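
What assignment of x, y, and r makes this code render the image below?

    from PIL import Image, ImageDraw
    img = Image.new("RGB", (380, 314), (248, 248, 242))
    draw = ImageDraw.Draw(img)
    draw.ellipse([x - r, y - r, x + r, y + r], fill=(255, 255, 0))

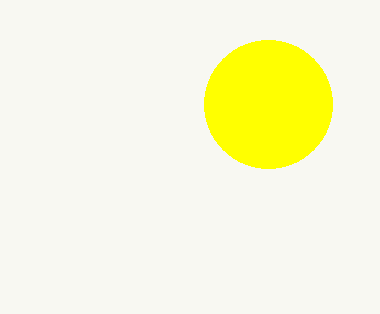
x = 268
y = 104
r = 64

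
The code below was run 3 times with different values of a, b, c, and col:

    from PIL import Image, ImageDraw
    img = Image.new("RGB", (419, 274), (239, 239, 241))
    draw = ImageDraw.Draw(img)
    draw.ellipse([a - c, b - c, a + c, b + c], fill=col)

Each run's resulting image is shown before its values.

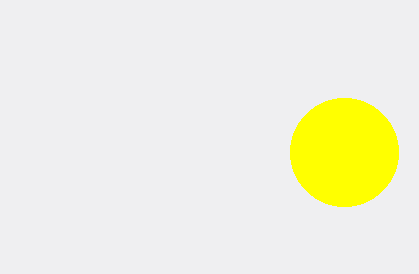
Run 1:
a = 344, b = 152, c = 54, col = 'yellow'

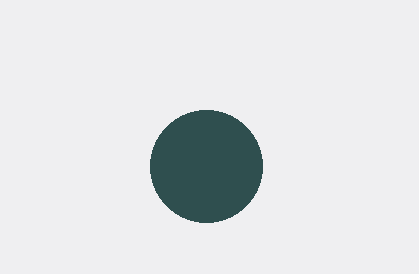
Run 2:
a = 206; b = 166; c = 56; col = 'darkslategray'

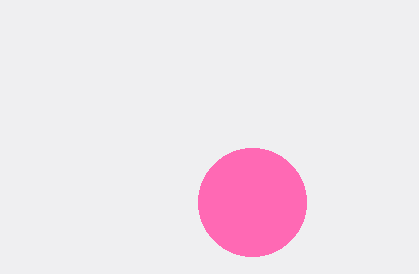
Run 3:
a = 252; b = 202; c = 54; col = 'hotpink'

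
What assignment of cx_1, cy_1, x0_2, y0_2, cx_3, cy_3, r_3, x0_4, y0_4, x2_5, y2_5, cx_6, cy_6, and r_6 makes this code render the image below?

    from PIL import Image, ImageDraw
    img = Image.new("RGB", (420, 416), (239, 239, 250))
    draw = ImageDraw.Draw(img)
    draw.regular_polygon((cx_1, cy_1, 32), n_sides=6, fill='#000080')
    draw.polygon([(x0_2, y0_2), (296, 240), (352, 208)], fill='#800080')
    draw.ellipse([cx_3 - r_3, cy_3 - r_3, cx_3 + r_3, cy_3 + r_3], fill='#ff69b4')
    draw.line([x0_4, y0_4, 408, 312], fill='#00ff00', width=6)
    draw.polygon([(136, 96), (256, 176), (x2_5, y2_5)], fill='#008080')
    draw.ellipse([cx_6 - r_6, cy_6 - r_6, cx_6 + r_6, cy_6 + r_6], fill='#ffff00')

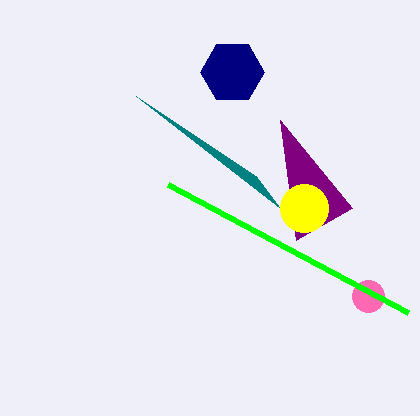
cx_1 = 232; cy_1 = 72; x0_2 = 280; y0_2 = 120; cx_3 = 368; cy_3 = 296; r_3 = 16; x0_4 = 168; y0_4 = 184; x2_5 = 280; y2_5 = 208; cx_6 = 304; cy_6 = 208; r_6 = 24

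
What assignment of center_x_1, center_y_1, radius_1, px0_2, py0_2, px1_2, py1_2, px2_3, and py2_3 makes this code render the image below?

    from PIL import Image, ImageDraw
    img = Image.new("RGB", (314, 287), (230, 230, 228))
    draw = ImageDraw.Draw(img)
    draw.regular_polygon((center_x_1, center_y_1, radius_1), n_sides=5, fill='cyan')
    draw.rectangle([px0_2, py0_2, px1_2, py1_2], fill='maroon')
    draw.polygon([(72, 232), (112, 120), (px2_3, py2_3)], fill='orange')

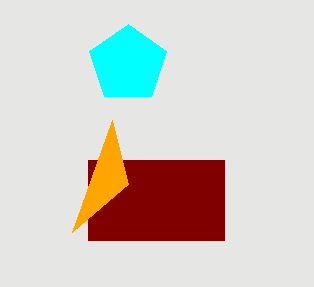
center_x_1 = 128, center_y_1 = 64, radius_1 = 40, px0_2 = 88, py0_2 = 160, px1_2 = 224, py1_2 = 240, px2_3 = 128, py2_3 = 184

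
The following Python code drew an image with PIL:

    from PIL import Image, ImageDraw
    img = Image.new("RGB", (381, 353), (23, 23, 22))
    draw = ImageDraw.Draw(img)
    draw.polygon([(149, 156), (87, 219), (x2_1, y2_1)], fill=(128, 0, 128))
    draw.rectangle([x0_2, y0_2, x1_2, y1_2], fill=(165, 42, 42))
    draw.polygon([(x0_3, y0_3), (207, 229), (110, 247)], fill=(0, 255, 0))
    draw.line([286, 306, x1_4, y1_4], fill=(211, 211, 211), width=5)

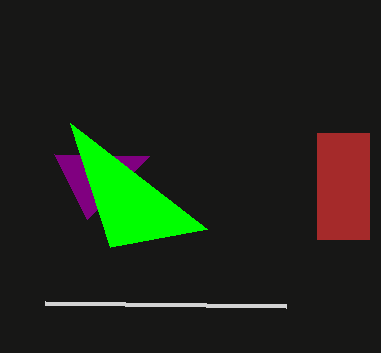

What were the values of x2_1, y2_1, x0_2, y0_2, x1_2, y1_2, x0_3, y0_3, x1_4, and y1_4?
x2_1 = 54; y2_1 = 154; x0_2 = 317; y0_2 = 133; x1_2 = 369; y1_2 = 239; x0_3 = 70; y0_3 = 123; x1_4 = 45; y1_4 = 303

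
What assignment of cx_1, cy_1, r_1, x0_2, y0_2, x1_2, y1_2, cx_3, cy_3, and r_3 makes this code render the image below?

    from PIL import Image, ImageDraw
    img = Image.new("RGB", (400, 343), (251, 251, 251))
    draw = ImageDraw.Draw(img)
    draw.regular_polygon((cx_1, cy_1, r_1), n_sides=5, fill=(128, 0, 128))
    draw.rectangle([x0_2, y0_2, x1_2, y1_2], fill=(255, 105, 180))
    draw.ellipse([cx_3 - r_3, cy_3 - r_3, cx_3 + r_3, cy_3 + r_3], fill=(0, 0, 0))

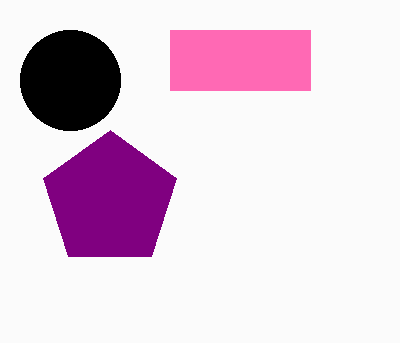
cx_1 = 110
cy_1 = 200
r_1 = 70
x0_2 = 170
y0_2 = 30
x1_2 = 310
y1_2 = 90
cx_3 = 70
cy_3 = 80
r_3 = 50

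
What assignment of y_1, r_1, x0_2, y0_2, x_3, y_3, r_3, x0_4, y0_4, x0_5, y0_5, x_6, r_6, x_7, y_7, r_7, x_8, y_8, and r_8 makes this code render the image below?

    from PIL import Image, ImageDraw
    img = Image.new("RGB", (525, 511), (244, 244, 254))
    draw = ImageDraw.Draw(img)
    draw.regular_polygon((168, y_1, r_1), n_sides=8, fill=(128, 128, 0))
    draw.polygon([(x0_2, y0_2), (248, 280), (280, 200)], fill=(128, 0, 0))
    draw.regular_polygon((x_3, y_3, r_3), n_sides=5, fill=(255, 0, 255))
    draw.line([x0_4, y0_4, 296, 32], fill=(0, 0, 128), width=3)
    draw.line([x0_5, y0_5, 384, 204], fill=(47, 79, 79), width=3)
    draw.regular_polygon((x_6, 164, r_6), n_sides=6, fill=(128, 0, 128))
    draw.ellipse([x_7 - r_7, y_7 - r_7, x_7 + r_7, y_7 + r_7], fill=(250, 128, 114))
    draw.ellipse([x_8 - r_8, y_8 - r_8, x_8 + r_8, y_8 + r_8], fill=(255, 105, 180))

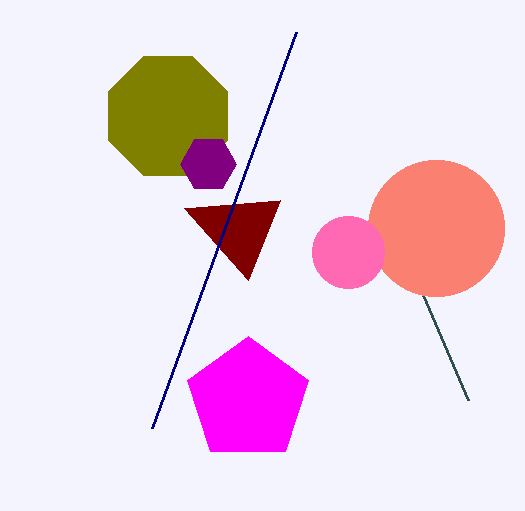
y_1 = 116
r_1 = 64
x0_2 = 184
y0_2 = 208
x_3 = 248
y_3 = 400
r_3 = 64
x0_4 = 152
y0_4 = 428
x0_5 = 468
y0_5 = 400
x_6 = 208
r_6 = 28
x_7 = 436
y_7 = 228
r_7 = 68
x_8 = 348
y_8 = 252
r_8 = 36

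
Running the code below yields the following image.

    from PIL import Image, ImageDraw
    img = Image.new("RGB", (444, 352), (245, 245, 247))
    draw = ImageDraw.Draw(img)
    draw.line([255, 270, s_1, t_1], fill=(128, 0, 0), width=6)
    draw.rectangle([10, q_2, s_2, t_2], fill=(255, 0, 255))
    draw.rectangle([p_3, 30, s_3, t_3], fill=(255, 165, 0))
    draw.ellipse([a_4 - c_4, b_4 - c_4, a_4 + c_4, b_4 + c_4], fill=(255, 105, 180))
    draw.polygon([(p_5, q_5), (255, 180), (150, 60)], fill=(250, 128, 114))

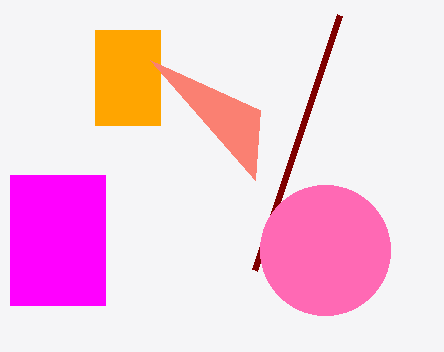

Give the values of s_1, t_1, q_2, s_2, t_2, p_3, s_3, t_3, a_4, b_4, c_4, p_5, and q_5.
s_1 = 340; t_1 = 15; q_2 = 175; s_2 = 105; t_2 = 305; p_3 = 95; s_3 = 160; t_3 = 125; a_4 = 325; b_4 = 250; c_4 = 65; p_5 = 260; q_5 = 110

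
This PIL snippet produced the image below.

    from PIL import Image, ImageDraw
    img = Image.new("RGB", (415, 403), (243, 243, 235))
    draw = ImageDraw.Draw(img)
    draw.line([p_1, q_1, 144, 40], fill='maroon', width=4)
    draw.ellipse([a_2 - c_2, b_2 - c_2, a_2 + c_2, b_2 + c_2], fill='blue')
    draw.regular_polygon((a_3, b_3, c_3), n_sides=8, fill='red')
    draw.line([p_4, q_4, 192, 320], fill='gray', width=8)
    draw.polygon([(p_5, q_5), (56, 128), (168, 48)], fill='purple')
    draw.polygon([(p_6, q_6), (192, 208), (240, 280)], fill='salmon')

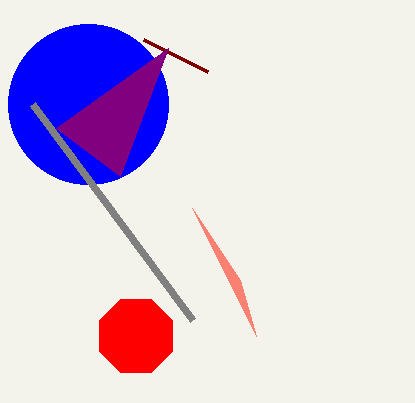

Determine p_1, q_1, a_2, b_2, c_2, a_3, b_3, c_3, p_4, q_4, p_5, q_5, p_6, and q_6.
p_1 = 208
q_1 = 72
a_2 = 88
b_2 = 104
c_2 = 80
a_3 = 136
b_3 = 336
c_3 = 40
p_4 = 32
q_4 = 104
p_5 = 120
q_5 = 176
p_6 = 256
q_6 = 336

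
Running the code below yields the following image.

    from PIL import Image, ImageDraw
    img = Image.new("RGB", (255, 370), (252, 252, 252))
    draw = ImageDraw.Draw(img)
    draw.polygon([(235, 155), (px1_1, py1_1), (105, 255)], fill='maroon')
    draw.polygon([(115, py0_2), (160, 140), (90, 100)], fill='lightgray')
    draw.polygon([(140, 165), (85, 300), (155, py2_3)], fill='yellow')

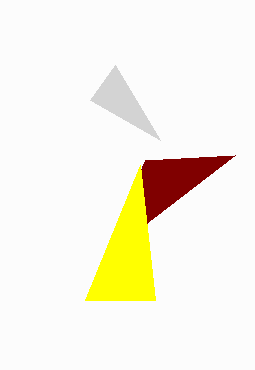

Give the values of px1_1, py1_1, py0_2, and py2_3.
px1_1 = 145; py1_1 = 160; py0_2 = 65; py2_3 = 300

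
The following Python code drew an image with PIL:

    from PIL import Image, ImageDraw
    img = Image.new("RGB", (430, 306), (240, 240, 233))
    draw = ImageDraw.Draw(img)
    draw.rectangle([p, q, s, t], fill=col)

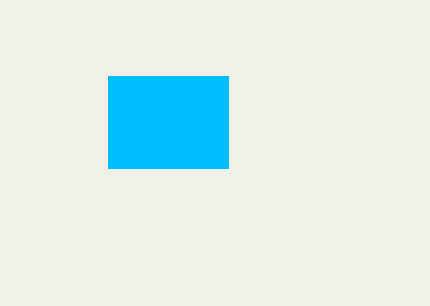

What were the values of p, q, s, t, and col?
p = 108; q = 76; s = 228; t = 168; col = 'deepskyblue'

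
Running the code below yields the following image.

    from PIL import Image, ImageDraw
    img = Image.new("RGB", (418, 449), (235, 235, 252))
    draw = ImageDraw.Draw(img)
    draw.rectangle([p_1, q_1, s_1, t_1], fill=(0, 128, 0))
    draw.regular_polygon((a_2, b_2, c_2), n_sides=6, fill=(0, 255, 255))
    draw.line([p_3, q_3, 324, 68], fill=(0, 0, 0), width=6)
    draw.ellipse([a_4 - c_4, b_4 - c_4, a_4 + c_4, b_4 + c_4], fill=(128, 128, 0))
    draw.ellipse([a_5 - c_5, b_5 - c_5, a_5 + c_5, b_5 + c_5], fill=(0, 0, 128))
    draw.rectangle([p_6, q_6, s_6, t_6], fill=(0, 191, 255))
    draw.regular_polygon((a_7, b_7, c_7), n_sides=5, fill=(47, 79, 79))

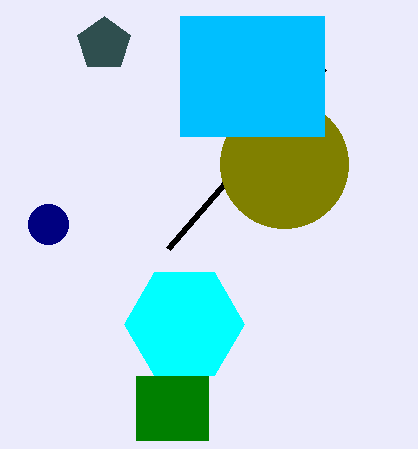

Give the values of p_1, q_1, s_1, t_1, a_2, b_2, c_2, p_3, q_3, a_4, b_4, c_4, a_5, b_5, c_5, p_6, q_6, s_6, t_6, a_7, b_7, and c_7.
p_1 = 136, q_1 = 376, s_1 = 208, t_1 = 440, a_2 = 184, b_2 = 324, c_2 = 60, p_3 = 168, q_3 = 248, a_4 = 284, b_4 = 164, c_4 = 64, a_5 = 48, b_5 = 224, c_5 = 20, p_6 = 180, q_6 = 16, s_6 = 324, t_6 = 136, a_7 = 104, b_7 = 44, c_7 = 28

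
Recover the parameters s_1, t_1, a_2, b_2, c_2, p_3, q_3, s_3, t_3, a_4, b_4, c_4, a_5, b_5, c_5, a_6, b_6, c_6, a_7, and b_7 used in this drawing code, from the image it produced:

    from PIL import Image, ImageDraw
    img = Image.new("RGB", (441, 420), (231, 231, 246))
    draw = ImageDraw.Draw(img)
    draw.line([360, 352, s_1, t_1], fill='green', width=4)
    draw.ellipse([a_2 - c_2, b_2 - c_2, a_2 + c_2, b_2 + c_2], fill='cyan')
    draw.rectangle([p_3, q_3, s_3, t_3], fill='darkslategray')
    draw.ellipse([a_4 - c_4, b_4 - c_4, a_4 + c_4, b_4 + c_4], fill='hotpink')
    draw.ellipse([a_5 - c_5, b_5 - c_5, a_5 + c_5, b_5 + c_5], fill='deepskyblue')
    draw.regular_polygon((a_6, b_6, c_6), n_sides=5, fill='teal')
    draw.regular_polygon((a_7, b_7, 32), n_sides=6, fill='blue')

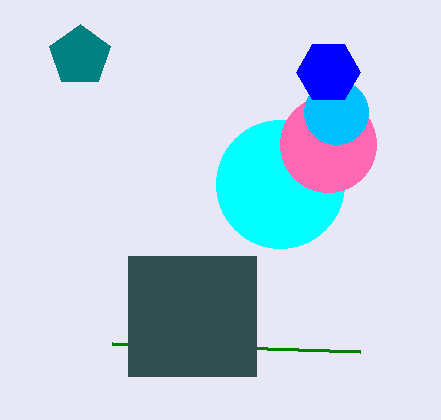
s_1 = 112; t_1 = 344; a_2 = 280; b_2 = 184; c_2 = 64; p_3 = 128; q_3 = 256; s_3 = 256; t_3 = 376; a_4 = 328; b_4 = 144; c_4 = 48; a_5 = 336; b_5 = 112; c_5 = 32; a_6 = 80; b_6 = 56; c_6 = 32; a_7 = 328; b_7 = 72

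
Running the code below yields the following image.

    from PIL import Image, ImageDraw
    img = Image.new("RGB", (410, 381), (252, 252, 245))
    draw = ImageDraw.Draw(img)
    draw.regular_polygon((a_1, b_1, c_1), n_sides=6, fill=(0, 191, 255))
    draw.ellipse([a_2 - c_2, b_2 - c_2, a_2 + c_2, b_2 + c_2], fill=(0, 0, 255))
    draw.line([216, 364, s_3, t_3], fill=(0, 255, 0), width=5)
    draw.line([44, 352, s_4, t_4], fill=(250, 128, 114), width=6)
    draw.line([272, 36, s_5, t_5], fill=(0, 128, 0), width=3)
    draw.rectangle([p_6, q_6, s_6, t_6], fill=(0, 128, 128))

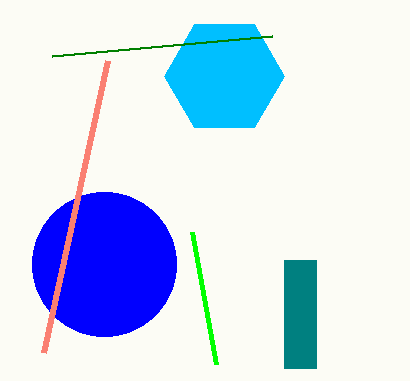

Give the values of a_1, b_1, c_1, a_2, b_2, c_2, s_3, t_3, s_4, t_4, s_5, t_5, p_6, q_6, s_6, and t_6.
a_1 = 224; b_1 = 76; c_1 = 60; a_2 = 104; b_2 = 264; c_2 = 72; s_3 = 192; t_3 = 232; s_4 = 108; t_4 = 60; s_5 = 52; t_5 = 56; p_6 = 284; q_6 = 260; s_6 = 316; t_6 = 368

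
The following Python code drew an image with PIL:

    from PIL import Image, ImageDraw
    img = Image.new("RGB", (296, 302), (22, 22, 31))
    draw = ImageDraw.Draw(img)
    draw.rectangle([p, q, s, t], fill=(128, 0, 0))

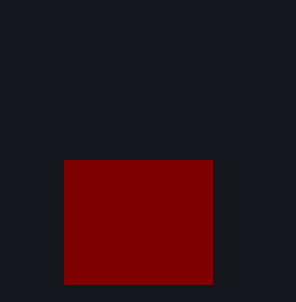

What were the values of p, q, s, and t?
p = 64, q = 160, s = 212, t = 284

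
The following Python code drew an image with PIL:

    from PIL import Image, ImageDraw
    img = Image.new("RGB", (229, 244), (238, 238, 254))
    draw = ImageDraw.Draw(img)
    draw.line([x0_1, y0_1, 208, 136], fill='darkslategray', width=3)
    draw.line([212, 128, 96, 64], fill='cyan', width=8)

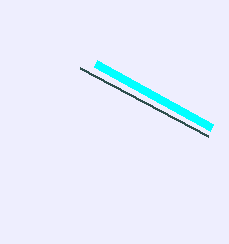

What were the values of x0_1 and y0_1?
x0_1 = 80; y0_1 = 68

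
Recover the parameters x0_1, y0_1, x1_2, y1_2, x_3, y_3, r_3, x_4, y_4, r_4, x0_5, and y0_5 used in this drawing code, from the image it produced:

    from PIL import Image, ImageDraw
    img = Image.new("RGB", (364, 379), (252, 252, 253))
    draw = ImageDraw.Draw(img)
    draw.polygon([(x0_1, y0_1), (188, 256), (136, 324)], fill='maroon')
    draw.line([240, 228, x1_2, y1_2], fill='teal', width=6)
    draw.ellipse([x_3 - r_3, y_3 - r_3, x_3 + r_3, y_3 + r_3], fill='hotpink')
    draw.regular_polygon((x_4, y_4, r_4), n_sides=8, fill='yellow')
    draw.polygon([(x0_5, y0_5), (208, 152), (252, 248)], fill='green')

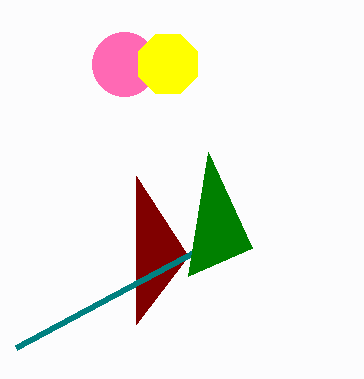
x0_1 = 136, y0_1 = 176, x1_2 = 16, y1_2 = 348, x_3 = 124, y_3 = 64, r_3 = 32, x_4 = 168, y_4 = 64, r_4 = 32, x0_5 = 188, y0_5 = 276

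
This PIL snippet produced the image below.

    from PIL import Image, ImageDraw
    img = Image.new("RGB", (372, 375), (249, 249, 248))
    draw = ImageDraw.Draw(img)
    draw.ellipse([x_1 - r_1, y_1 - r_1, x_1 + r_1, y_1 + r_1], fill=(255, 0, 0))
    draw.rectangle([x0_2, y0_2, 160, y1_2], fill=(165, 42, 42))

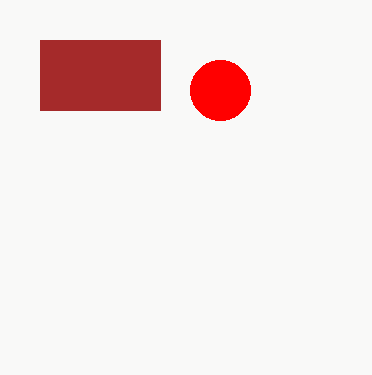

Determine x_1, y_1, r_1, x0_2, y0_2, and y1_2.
x_1 = 220; y_1 = 90; r_1 = 30; x0_2 = 40; y0_2 = 40; y1_2 = 110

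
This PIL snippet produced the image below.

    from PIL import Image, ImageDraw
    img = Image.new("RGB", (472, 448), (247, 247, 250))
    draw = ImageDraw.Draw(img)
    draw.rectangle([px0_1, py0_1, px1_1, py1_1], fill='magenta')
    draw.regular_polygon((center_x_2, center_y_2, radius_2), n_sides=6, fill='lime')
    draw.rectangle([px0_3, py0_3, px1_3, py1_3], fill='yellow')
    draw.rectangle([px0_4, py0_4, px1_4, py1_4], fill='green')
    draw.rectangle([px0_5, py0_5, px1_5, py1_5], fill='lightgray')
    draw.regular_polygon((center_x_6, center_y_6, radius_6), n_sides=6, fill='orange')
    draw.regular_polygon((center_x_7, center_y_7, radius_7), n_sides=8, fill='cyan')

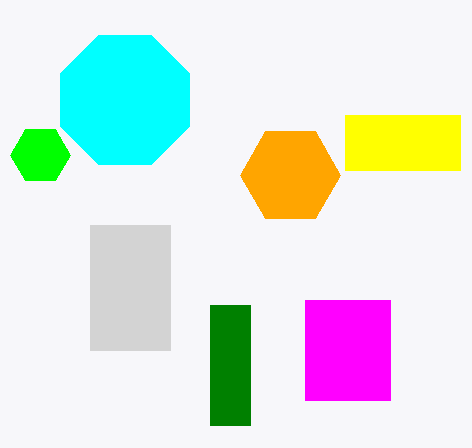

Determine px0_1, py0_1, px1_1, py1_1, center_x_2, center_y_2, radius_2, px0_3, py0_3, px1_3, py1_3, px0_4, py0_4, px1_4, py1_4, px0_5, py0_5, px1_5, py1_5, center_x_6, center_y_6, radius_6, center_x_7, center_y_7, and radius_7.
px0_1 = 305; py0_1 = 300; px1_1 = 390; py1_1 = 400; center_x_2 = 40; center_y_2 = 155; radius_2 = 30; px0_3 = 345; py0_3 = 115; px1_3 = 460; py1_3 = 170; px0_4 = 210; py0_4 = 305; px1_4 = 250; py1_4 = 425; px0_5 = 90; py0_5 = 225; px1_5 = 170; py1_5 = 350; center_x_6 = 290; center_y_6 = 175; radius_6 = 50; center_x_7 = 125; center_y_7 = 100; radius_7 = 70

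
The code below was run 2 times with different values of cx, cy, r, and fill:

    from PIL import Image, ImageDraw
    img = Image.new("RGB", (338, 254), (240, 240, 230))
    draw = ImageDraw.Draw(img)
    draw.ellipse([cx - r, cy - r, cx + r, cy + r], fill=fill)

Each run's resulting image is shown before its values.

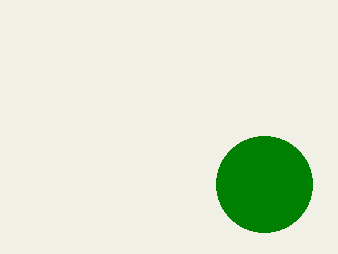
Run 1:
cx = 264; cy = 184; r = 48; fill = 'green'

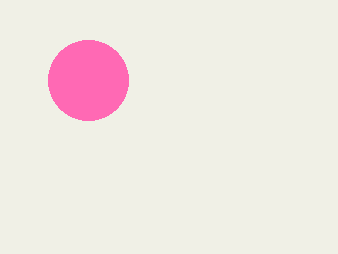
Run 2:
cx = 88, cy = 80, r = 40, fill = 'hotpink'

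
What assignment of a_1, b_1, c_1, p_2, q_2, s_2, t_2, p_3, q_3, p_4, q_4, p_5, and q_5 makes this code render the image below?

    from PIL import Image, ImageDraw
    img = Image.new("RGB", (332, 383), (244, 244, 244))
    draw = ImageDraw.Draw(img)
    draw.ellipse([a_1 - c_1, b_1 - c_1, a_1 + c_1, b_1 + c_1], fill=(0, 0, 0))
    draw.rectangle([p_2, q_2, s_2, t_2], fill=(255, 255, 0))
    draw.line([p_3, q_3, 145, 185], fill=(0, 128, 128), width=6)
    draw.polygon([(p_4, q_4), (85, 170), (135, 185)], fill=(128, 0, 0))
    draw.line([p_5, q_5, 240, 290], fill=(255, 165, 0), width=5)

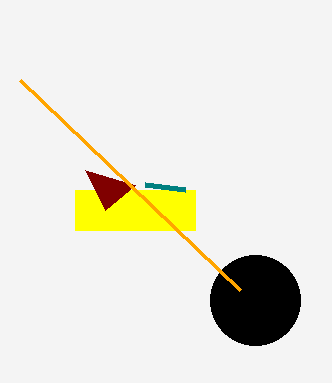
a_1 = 255
b_1 = 300
c_1 = 45
p_2 = 75
q_2 = 190
s_2 = 195
t_2 = 230
p_3 = 185
q_3 = 190
p_4 = 105
q_4 = 210
p_5 = 20
q_5 = 80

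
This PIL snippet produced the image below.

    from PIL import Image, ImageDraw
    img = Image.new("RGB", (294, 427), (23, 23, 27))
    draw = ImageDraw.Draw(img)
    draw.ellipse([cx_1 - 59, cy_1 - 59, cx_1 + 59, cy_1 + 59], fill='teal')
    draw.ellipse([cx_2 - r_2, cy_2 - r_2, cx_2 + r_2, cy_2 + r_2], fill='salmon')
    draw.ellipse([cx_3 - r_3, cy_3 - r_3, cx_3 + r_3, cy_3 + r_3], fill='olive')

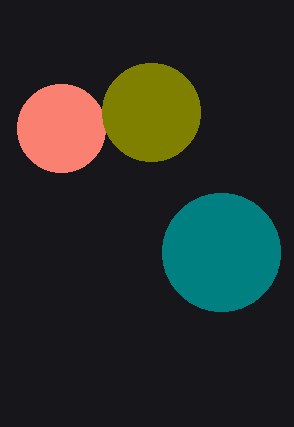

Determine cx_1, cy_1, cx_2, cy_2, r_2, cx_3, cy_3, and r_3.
cx_1 = 221; cy_1 = 252; cx_2 = 61; cy_2 = 128; r_2 = 44; cx_3 = 151; cy_3 = 112; r_3 = 49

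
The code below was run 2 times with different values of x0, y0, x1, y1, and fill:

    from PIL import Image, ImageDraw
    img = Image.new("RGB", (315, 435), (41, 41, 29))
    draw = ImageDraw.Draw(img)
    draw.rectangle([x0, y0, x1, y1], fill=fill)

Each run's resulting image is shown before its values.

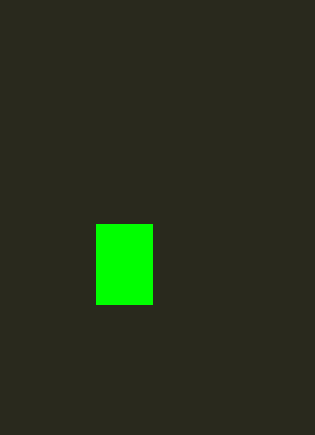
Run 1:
x0 = 96
y0 = 224
x1 = 152
y1 = 304
fill = 'lime'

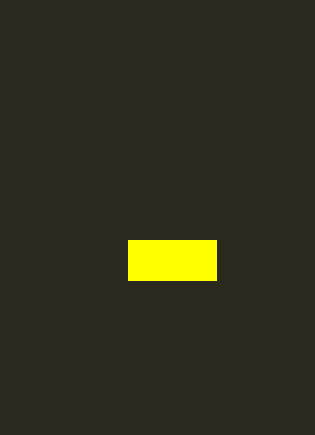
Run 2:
x0 = 128, y0 = 240, x1 = 216, y1 = 280, fill = 'yellow'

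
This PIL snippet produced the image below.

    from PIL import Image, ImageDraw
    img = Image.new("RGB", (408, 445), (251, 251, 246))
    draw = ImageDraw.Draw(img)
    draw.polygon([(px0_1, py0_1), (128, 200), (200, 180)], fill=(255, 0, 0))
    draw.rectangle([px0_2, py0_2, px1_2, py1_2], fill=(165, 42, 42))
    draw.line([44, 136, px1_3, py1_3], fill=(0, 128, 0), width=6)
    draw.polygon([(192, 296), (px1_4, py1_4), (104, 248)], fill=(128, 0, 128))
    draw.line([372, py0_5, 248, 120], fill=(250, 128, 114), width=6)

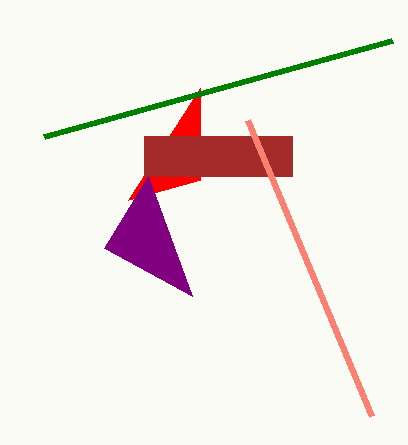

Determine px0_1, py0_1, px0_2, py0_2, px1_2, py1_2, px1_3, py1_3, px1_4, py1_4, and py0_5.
px0_1 = 200
py0_1 = 88
px0_2 = 144
py0_2 = 136
px1_2 = 292
py1_2 = 176
px1_3 = 392
py1_3 = 40
px1_4 = 148
py1_4 = 176
py0_5 = 416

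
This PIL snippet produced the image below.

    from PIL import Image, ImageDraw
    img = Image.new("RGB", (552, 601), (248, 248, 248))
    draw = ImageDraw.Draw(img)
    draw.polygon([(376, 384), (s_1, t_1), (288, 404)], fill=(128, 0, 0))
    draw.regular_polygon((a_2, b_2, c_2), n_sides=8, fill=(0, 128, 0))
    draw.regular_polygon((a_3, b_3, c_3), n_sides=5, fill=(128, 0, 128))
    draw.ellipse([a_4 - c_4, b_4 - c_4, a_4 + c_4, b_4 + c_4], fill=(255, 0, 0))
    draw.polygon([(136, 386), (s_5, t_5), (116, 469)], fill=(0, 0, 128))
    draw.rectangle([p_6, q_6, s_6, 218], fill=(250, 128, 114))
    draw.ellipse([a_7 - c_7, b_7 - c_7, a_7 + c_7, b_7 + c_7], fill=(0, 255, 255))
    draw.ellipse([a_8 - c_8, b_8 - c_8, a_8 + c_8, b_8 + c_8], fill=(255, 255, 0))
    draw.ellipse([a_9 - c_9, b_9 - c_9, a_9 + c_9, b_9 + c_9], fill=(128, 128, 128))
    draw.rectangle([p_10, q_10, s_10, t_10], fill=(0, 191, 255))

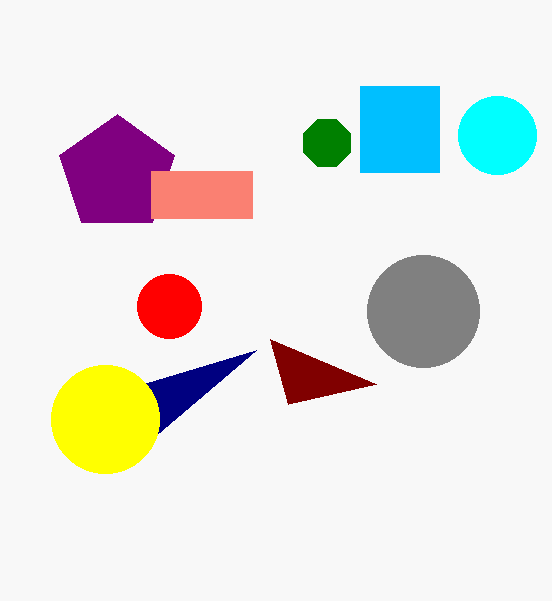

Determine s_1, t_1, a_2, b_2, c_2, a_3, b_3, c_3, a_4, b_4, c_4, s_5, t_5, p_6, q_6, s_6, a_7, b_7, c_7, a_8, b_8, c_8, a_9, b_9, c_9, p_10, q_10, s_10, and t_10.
s_1 = 270; t_1 = 339; a_2 = 327; b_2 = 143; c_2 = 25; a_3 = 117; b_3 = 174; c_3 = 60; a_4 = 169; b_4 = 306; c_4 = 32; s_5 = 256; t_5 = 350; p_6 = 151; q_6 = 171; s_6 = 252; a_7 = 497; b_7 = 135; c_7 = 39; a_8 = 105; b_8 = 419; c_8 = 54; a_9 = 423; b_9 = 311; c_9 = 56; p_10 = 360; q_10 = 86; s_10 = 439; t_10 = 172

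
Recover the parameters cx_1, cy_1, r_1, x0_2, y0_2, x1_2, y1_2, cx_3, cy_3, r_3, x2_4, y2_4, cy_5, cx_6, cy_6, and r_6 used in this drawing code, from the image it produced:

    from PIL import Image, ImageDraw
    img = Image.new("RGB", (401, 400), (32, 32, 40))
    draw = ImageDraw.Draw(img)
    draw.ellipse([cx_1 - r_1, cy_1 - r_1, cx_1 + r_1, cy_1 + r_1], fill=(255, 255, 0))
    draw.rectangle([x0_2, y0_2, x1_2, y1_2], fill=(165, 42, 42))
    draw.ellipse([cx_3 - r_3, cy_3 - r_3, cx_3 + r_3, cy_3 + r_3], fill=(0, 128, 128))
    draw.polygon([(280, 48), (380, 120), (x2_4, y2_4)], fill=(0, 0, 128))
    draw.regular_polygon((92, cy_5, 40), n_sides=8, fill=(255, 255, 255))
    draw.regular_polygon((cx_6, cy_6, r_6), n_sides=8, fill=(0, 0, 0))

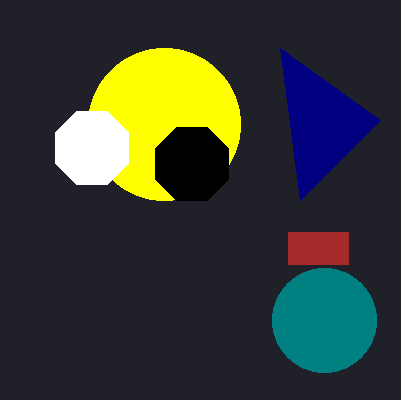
cx_1 = 164; cy_1 = 124; r_1 = 76; x0_2 = 288; y0_2 = 232; x1_2 = 348; y1_2 = 264; cx_3 = 324; cy_3 = 320; r_3 = 52; x2_4 = 300; y2_4 = 200; cy_5 = 148; cx_6 = 192; cy_6 = 164; r_6 = 40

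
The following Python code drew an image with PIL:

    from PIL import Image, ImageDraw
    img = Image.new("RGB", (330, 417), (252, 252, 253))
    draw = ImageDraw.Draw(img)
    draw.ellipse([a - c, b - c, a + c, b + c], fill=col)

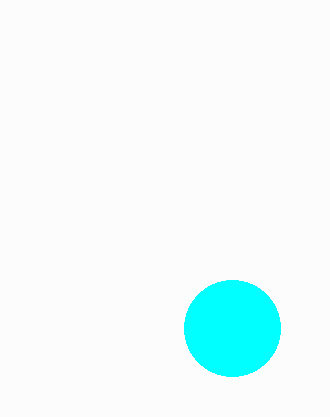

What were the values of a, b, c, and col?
a = 232
b = 328
c = 48
col = 'cyan'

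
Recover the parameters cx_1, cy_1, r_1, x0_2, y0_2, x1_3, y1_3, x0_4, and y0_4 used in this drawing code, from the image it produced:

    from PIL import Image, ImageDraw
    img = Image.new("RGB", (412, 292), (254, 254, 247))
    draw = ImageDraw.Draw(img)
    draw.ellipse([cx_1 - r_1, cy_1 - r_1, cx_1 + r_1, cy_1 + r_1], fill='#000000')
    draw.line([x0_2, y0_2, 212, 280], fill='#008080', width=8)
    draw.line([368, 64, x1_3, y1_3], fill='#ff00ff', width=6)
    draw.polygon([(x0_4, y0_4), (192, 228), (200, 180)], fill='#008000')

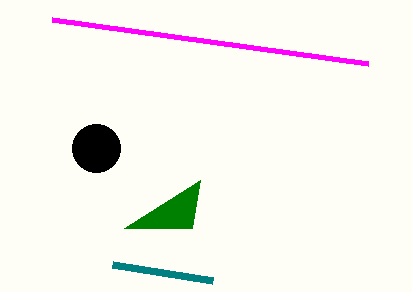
cx_1 = 96; cy_1 = 148; r_1 = 24; x0_2 = 112; y0_2 = 264; x1_3 = 52; y1_3 = 20; x0_4 = 124; y0_4 = 228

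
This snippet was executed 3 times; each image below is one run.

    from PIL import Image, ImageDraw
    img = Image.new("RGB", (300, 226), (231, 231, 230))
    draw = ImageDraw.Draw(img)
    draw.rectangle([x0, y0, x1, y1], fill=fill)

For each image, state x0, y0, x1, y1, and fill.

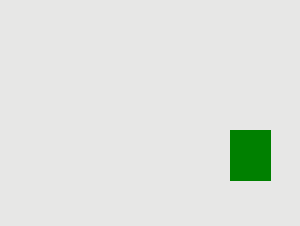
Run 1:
x0 = 230, y0 = 130, x1 = 270, y1 = 180, fill = 'green'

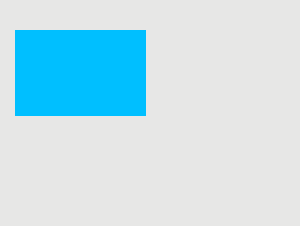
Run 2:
x0 = 15; y0 = 30; x1 = 145; y1 = 115; fill = 'deepskyblue'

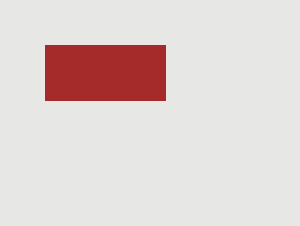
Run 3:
x0 = 45; y0 = 45; x1 = 165; y1 = 100; fill = 'brown'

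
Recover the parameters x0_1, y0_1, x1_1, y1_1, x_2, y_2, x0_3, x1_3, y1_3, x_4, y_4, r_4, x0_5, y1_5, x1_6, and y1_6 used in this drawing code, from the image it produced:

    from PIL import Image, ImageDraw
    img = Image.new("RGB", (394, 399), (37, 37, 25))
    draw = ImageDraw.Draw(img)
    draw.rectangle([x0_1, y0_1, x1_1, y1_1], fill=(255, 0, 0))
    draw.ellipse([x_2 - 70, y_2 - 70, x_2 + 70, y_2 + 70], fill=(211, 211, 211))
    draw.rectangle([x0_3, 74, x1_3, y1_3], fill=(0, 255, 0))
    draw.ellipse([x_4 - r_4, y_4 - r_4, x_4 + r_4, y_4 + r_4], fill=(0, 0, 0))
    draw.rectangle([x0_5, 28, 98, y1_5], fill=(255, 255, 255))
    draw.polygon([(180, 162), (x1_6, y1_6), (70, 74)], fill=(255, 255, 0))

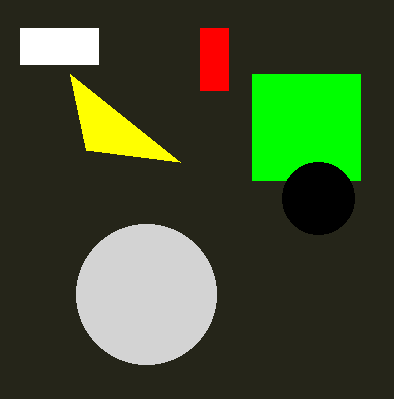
x0_1 = 200; y0_1 = 28; x1_1 = 228; y1_1 = 90; x_2 = 146; y_2 = 294; x0_3 = 252; x1_3 = 360; y1_3 = 180; x_4 = 318; y_4 = 198; r_4 = 36; x0_5 = 20; y1_5 = 64; x1_6 = 86; y1_6 = 150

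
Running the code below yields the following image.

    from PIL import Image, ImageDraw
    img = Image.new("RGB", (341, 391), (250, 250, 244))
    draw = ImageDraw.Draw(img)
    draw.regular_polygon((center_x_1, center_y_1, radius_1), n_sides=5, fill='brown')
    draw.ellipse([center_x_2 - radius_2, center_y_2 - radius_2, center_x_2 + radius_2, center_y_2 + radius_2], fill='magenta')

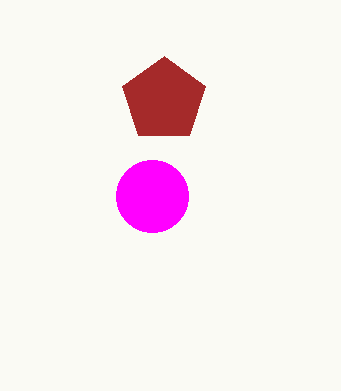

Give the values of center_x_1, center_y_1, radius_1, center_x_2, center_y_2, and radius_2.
center_x_1 = 164, center_y_1 = 100, radius_1 = 44, center_x_2 = 152, center_y_2 = 196, radius_2 = 36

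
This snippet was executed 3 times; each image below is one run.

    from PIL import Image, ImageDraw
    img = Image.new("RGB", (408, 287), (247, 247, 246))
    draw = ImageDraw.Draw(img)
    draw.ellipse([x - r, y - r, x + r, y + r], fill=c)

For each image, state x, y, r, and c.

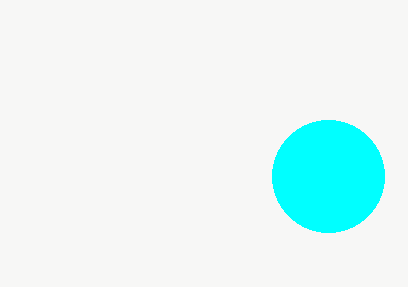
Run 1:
x = 328; y = 176; r = 56; c = 'cyan'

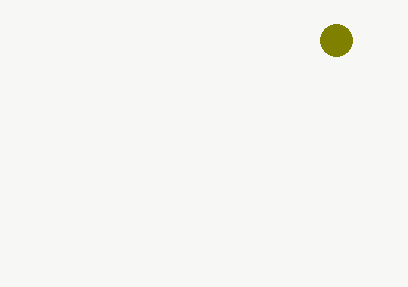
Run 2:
x = 336
y = 40
r = 16
c = 'olive'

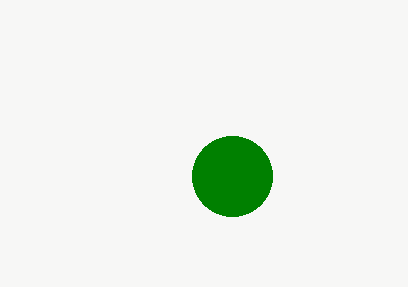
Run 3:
x = 232, y = 176, r = 40, c = 'green'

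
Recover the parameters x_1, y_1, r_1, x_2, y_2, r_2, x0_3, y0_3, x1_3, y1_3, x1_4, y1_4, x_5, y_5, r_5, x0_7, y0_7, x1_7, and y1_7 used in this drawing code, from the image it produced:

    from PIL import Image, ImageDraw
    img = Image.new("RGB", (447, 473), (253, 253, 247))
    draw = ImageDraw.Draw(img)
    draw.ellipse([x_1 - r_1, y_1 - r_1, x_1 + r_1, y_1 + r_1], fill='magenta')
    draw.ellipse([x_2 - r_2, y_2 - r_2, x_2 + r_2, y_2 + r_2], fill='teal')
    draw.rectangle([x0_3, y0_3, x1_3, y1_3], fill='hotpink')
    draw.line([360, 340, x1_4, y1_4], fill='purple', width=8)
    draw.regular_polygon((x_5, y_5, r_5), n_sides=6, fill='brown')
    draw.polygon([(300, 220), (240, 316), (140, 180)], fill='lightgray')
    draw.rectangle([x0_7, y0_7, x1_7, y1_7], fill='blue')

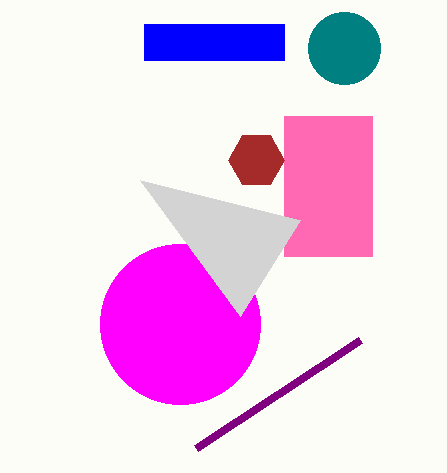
x_1 = 180; y_1 = 324; r_1 = 80; x_2 = 344; y_2 = 48; r_2 = 36; x0_3 = 284; y0_3 = 116; x1_3 = 372; y1_3 = 256; x1_4 = 196; y1_4 = 448; x_5 = 256; y_5 = 160; r_5 = 28; x0_7 = 144; y0_7 = 24; x1_7 = 284; y1_7 = 60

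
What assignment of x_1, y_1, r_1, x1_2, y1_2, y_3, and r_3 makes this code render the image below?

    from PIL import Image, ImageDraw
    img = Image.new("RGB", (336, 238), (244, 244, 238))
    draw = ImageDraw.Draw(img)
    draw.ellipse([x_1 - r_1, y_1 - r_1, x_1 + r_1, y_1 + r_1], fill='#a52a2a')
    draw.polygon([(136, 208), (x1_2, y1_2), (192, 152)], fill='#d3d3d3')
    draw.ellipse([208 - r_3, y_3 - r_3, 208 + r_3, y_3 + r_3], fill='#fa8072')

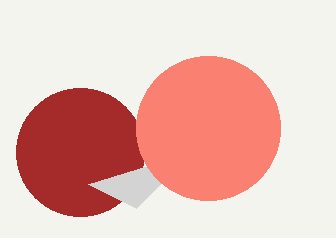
x_1 = 80, y_1 = 152, r_1 = 64, x1_2 = 88, y1_2 = 184, y_3 = 128, r_3 = 72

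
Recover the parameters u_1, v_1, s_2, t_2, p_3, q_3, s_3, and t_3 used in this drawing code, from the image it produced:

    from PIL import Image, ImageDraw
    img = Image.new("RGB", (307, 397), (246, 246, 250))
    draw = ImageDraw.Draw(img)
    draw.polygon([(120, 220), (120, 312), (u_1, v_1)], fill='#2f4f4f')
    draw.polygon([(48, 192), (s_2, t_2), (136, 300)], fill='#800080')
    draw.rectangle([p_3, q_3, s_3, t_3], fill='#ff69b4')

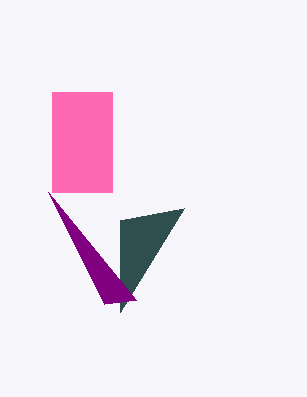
u_1 = 184, v_1 = 208, s_2 = 104, t_2 = 304, p_3 = 52, q_3 = 92, s_3 = 112, t_3 = 192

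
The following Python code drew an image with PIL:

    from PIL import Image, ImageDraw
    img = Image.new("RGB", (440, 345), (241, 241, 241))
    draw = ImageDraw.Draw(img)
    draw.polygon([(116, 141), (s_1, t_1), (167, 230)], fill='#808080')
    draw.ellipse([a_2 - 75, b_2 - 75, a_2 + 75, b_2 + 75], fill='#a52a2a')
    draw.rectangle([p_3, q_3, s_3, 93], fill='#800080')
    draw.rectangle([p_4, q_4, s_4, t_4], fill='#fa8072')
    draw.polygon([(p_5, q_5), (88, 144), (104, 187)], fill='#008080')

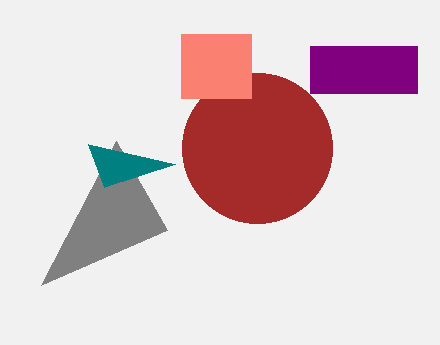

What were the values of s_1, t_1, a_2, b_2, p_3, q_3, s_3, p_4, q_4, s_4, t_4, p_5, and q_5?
s_1 = 41
t_1 = 285
a_2 = 257
b_2 = 148
p_3 = 310
q_3 = 46
s_3 = 417
p_4 = 181
q_4 = 34
s_4 = 251
t_4 = 98
p_5 = 175
q_5 = 164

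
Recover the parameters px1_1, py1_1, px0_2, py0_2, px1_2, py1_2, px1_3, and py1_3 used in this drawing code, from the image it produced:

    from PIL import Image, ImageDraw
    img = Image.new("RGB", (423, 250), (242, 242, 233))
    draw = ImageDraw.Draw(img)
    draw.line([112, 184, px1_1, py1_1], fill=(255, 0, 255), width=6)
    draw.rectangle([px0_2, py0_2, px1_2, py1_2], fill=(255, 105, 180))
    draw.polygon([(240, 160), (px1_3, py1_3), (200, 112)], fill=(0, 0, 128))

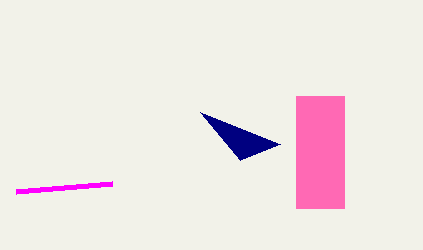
px1_1 = 16; py1_1 = 192; px0_2 = 296; py0_2 = 96; px1_2 = 344; py1_2 = 208; px1_3 = 280; py1_3 = 144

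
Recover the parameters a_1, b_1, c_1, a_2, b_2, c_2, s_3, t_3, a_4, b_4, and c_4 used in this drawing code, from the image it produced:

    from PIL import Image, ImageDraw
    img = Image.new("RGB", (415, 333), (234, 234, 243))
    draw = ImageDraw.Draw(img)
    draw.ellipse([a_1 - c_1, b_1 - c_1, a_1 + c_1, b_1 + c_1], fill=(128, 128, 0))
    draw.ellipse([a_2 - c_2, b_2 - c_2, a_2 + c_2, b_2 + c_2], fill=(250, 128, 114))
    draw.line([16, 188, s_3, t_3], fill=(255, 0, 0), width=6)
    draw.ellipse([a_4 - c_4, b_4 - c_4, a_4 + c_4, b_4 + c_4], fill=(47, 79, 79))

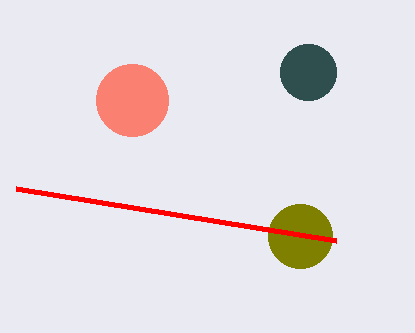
a_1 = 300, b_1 = 236, c_1 = 32, a_2 = 132, b_2 = 100, c_2 = 36, s_3 = 336, t_3 = 240, a_4 = 308, b_4 = 72, c_4 = 28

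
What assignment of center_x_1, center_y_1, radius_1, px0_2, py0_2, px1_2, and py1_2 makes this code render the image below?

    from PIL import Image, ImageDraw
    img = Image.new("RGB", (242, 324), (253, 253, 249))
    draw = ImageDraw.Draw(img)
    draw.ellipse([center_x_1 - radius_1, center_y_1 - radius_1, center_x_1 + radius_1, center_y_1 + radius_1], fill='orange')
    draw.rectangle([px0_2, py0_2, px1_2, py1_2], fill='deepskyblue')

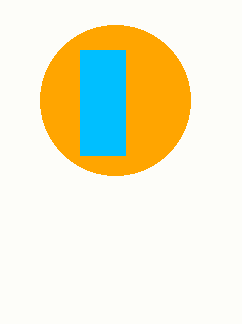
center_x_1 = 115, center_y_1 = 100, radius_1 = 75, px0_2 = 80, py0_2 = 50, px1_2 = 125, py1_2 = 155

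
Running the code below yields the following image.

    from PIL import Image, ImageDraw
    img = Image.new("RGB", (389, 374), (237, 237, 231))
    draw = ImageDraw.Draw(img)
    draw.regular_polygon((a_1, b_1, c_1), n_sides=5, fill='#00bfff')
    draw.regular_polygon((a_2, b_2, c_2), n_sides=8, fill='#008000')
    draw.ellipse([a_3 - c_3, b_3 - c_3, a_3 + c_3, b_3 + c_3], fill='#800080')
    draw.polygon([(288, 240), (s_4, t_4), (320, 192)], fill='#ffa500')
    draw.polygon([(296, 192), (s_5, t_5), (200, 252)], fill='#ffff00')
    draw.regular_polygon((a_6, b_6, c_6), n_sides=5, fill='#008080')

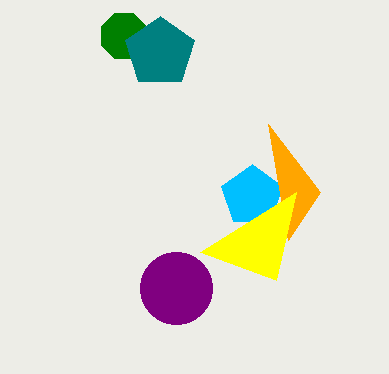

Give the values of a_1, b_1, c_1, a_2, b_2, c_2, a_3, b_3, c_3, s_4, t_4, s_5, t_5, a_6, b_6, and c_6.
a_1 = 252, b_1 = 196, c_1 = 32, a_2 = 124, b_2 = 36, c_2 = 24, a_3 = 176, b_3 = 288, c_3 = 36, s_4 = 268, t_4 = 124, s_5 = 276, t_5 = 280, a_6 = 160, b_6 = 52, c_6 = 36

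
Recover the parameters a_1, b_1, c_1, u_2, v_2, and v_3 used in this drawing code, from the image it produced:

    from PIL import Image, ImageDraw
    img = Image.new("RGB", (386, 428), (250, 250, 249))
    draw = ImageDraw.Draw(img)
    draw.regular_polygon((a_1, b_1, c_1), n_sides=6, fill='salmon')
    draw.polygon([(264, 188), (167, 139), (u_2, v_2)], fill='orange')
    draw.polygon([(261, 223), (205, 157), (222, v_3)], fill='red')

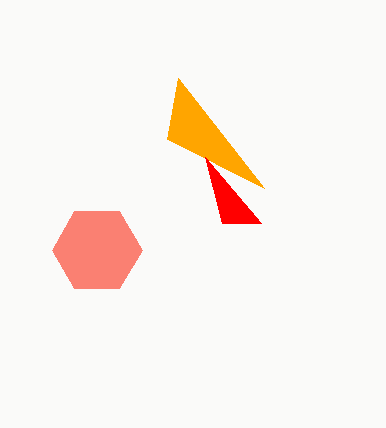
a_1 = 97, b_1 = 250, c_1 = 45, u_2 = 178, v_2 = 78, v_3 = 223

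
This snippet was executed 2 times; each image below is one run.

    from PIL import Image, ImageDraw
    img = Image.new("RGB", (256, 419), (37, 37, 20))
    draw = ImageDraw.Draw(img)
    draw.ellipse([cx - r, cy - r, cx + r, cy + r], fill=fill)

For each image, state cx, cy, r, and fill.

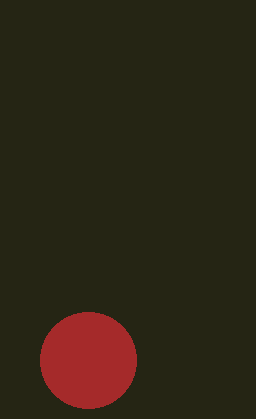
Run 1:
cx = 88
cy = 360
r = 48
fill = 'brown'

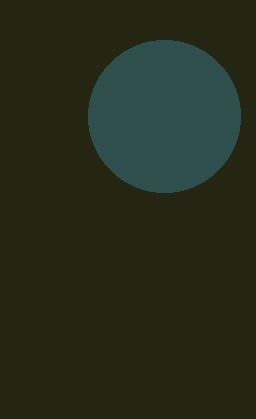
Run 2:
cx = 164
cy = 116
r = 76
fill = 'darkslategray'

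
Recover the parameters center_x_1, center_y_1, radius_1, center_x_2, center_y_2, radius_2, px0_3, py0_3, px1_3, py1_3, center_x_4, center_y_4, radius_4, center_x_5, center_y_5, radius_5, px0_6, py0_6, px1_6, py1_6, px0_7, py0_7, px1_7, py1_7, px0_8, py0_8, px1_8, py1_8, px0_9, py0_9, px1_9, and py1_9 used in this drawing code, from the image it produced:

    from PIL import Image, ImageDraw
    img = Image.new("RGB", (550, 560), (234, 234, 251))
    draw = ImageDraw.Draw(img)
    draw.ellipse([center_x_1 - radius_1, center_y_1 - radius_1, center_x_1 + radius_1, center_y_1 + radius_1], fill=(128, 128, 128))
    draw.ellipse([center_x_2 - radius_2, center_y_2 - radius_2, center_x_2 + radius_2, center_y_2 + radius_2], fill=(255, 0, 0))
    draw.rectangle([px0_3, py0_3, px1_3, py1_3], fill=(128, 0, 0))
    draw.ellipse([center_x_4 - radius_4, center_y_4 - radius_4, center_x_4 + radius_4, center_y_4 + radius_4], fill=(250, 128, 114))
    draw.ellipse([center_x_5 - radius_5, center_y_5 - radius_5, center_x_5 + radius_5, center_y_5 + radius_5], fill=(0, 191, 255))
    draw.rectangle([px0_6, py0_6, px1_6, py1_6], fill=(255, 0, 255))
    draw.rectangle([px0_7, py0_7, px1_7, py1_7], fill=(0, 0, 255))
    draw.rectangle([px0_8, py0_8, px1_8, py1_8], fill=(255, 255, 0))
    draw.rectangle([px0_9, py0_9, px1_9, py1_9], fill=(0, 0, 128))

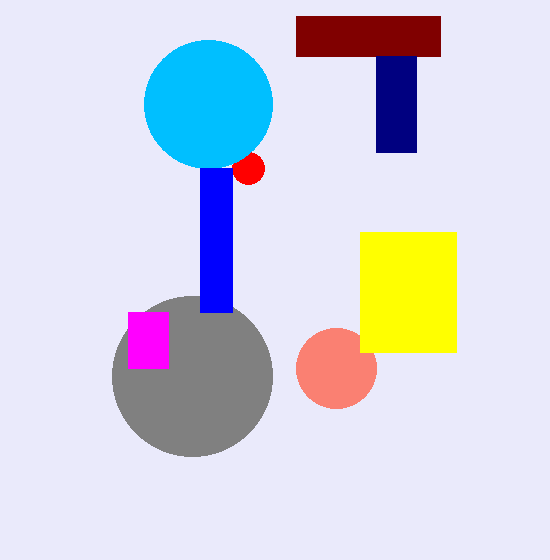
center_x_1 = 192
center_y_1 = 376
radius_1 = 80
center_x_2 = 248
center_y_2 = 168
radius_2 = 16
px0_3 = 296
py0_3 = 16
px1_3 = 440
py1_3 = 56
center_x_4 = 336
center_y_4 = 368
radius_4 = 40
center_x_5 = 208
center_y_5 = 104
radius_5 = 64
px0_6 = 128
py0_6 = 312
px1_6 = 168
py1_6 = 368
px0_7 = 200
py0_7 = 168
px1_7 = 232
py1_7 = 312
px0_8 = 360
py0_8 = 232
px1_8 = 456
py1_8 = 352
px0_9 = 376
py0_9 = 56
px1_9 = 416
py1_9 = 152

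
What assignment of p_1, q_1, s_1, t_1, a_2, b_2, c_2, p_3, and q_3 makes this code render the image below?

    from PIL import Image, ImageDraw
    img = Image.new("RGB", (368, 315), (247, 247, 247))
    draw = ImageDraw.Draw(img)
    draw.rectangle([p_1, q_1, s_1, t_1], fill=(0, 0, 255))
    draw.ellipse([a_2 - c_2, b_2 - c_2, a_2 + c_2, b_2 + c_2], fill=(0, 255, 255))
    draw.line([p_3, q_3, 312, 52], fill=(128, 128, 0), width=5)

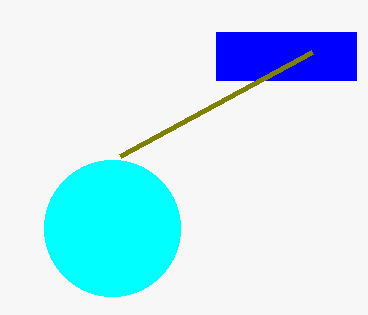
p_1 = 216; q_1 = 32; s_1 = 356; t_1 = 80; a_2 = 112; b_2 = 228; c_2 = 68; p_3 = 120; q_3 = 156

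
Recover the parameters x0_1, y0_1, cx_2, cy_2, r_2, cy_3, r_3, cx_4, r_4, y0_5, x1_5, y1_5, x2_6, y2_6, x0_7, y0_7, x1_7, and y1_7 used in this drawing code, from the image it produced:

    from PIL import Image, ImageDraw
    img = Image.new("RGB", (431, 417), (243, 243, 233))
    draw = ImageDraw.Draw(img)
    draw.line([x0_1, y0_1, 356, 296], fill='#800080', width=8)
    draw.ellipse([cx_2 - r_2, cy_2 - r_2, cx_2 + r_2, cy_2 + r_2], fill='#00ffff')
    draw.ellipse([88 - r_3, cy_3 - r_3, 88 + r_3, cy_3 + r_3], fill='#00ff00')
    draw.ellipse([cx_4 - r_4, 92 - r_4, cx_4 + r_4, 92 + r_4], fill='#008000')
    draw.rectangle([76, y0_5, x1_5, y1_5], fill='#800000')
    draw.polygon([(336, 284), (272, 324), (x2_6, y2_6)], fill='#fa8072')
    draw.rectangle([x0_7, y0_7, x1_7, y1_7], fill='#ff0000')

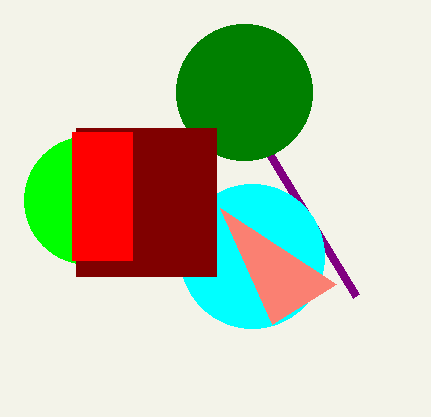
x0_1 = 200
y0_1 = 40
cx_2 = 252
cy_2 = 256
r_2 = 72
cy_3 = 200
r_3 = 64
cx_4 = 244
r_4 = 68
y0_5 = 128
x1_5 = 216
y1_5 = 276
x2_6 = 220
y2_6 = 208
x0_7 = 72
y0_7 = 132
x1_7 = 132
y1_7 = 260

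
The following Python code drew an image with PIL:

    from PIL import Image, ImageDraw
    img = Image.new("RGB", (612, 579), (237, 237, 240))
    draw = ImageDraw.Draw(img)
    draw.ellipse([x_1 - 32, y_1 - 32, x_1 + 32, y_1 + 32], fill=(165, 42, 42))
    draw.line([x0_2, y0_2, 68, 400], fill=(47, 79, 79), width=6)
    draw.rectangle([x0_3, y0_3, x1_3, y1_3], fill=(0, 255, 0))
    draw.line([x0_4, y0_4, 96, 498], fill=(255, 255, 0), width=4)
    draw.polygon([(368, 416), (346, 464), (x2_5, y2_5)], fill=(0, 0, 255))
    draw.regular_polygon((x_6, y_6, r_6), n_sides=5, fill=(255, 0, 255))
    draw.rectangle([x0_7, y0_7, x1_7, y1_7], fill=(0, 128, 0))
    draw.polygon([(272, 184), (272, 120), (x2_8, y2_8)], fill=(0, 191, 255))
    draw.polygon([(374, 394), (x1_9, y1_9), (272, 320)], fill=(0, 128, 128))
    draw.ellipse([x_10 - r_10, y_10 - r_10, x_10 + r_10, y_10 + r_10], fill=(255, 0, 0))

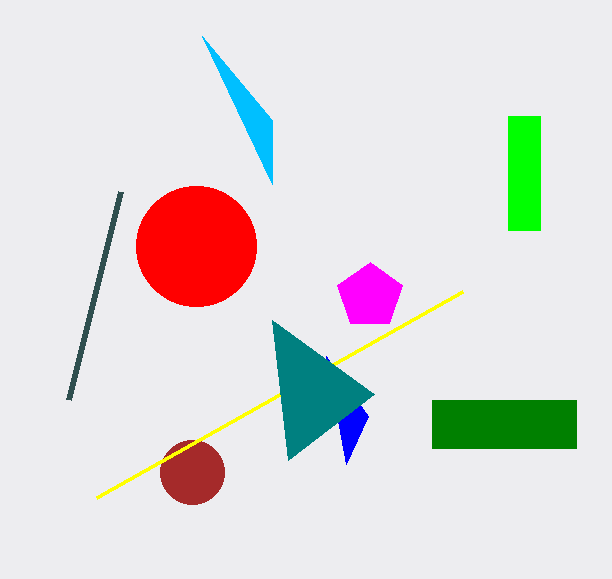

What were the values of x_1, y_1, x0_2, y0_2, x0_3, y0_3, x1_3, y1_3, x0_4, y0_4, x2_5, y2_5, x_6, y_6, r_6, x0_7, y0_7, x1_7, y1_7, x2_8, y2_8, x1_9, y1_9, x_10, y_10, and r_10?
x_1 = 192
y_1 = 472
x0_2 = 120
y0_2 = 192
x0_3 = 508
y0_3 = 116
x1_3 = 540
y1_3 = 230
x0_4 = 462
y0_4 = 292
x2_5 = 326
y2_5 = 356
x_6 = 370
y_6 = 296
r_6 = 34
x0_7 = 432
y0_7 = 400
x1_7 = 576
y1_7 = 448
x2_8 = 202
y2_8 = 36
x1_9 = 288
y1_9 = 460
x_10 = 196
y_10 = 246
r_10 = 60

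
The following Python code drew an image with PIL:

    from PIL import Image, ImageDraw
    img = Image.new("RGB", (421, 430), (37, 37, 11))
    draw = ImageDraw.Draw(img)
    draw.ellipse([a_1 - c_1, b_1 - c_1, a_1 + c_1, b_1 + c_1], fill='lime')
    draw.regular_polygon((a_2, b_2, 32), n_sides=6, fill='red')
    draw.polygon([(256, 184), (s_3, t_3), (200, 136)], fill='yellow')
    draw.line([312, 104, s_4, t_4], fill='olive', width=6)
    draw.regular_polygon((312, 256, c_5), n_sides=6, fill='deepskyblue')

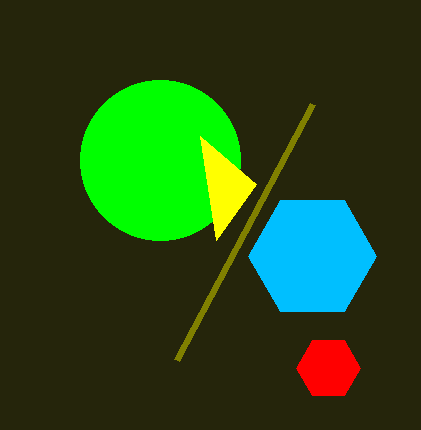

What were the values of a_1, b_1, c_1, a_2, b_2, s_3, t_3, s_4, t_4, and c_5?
a_1 = 160; b_1 = 160; c_1 = 80; a_2 = 328; b_2 = 368; s_3 = 216; t_3 = 240; s_4 = 176; t_4 = 360; c_5 = 64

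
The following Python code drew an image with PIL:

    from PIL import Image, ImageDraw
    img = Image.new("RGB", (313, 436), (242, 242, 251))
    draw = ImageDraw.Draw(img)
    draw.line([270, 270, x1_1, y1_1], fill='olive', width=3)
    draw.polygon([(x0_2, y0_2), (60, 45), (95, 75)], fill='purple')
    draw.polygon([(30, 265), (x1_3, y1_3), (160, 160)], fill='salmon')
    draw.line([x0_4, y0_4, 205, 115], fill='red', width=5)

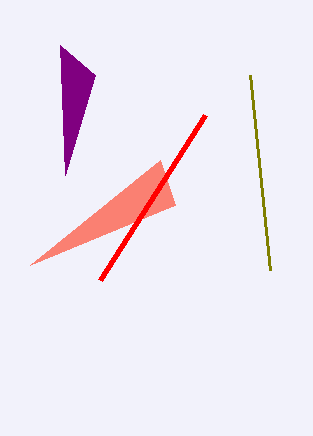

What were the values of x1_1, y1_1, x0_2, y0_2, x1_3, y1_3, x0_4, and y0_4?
x1_1 = 250; y1_1 = 75; x0_2 = 65; y0_2 = 175; x1_3 = 175; y1_3 = 205; x0_4 = 100; y0_4 = 280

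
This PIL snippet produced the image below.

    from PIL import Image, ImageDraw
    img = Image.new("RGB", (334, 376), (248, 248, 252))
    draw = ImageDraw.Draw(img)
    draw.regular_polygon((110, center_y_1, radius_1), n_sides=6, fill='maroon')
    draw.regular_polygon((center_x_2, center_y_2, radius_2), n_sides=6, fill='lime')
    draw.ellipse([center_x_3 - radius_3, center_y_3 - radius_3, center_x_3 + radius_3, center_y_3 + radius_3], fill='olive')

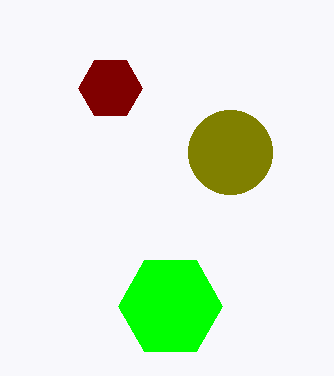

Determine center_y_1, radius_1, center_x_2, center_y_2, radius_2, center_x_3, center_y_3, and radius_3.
center_y_1 = 88, radius_1 = 32, center_x_2 = 170, center_y_2 = 306, radius_2 = 52, center_x_3 = 230, center_y_3 = 152, radius_3 = 42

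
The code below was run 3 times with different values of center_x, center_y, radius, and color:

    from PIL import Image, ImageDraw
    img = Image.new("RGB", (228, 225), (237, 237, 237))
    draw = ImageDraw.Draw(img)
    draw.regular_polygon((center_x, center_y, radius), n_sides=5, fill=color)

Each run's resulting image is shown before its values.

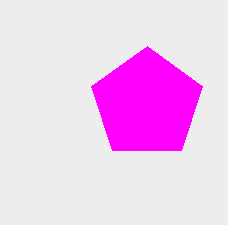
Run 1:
center_x = 147, center_y = 104, radius = 58, color = 'magenta'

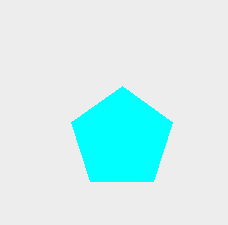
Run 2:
center_x = 122
center_y = 139
radius = 53
color = 'cyan'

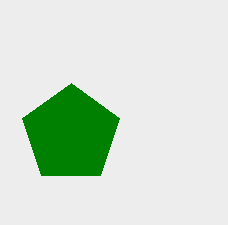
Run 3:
center_x = 71
center_y = 134
radius = 51
color = 'green'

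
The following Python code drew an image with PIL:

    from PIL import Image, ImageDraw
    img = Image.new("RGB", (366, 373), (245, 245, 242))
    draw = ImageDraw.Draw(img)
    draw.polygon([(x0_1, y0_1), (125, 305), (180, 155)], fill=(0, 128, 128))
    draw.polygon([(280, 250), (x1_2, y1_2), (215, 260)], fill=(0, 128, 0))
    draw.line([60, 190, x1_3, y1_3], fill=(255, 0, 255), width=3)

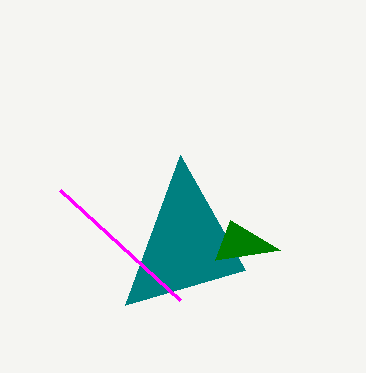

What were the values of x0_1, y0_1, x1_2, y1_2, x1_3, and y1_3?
x0_1 = 245; y0_1 = 270; x1_2 = 230; y1_2 = 220; x1_3 = 180; y1_3 = 300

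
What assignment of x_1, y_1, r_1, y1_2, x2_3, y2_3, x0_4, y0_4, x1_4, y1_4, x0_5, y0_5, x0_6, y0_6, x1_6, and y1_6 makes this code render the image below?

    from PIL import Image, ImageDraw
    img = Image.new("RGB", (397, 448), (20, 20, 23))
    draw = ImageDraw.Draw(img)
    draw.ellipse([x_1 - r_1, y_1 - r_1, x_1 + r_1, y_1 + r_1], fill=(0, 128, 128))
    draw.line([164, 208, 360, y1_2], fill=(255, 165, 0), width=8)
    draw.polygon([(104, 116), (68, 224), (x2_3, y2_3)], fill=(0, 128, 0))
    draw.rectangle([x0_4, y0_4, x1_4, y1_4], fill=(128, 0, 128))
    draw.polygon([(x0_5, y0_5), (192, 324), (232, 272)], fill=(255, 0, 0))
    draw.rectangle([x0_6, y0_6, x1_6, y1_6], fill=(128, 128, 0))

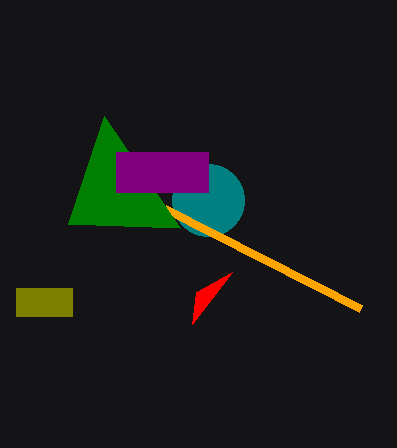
x_1 = 208, y_1 = 200, r_1 = 36, y1_2 = 308, x2_3 = 180, y2_3 = 228, x0_4 = 116, y0_4 = 152, x1_4 = 208, y1_4 = 192, x0_5 = 196, y0_5 = 292, x0_6 = 16, y0_6 = 288, x1_6 = 72, y1_6 = 316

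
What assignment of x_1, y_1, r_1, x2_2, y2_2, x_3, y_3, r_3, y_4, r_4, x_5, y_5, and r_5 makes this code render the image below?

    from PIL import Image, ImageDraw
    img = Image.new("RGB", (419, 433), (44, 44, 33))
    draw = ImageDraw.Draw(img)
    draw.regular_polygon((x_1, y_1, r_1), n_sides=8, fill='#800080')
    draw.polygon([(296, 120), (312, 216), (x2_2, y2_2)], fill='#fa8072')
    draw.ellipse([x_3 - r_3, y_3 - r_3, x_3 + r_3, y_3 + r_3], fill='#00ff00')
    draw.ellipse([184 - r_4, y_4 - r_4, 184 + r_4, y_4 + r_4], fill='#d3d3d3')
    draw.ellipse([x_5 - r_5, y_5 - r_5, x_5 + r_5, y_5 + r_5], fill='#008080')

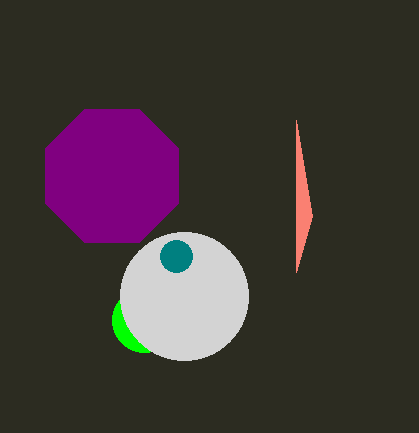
x_1 = 112, y_1 = 176, r_1 = 72, x2_2 = 296, y2_2 = 272, x_3 = 144, y_3 = 320, r_3 = 32, y_4 = 296, r_4 = 64, x_5 = 176, y_5 = 256, r_5 = 16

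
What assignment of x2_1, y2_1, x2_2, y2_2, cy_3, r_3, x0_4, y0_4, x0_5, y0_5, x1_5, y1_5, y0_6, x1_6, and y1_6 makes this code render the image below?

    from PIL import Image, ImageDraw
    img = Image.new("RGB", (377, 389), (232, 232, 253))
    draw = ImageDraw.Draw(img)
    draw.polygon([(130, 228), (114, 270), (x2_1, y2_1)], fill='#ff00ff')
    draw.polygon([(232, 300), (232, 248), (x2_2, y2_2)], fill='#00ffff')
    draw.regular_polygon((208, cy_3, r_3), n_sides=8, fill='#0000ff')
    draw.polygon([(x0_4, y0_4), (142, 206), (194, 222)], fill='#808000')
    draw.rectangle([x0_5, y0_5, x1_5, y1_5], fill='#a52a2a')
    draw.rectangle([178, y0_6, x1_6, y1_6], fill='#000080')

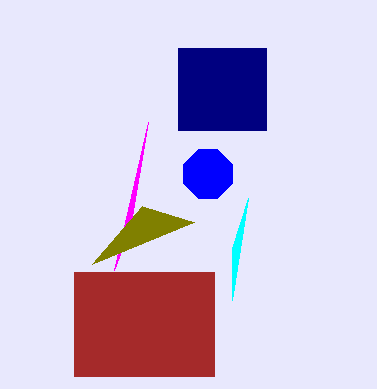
x2_1 = 148; y2_1 = 122; x2_2 = 248; y2_2 = 198; cy_3 = 174; r_3 = 26; x0_4 = 92; y0_4 = 264; x0_5 = 74; y0_5 = 272; x1_5 = 214; y1_5 = 376; y0_6 = 48; x1_6 = 266; y1_6 = 130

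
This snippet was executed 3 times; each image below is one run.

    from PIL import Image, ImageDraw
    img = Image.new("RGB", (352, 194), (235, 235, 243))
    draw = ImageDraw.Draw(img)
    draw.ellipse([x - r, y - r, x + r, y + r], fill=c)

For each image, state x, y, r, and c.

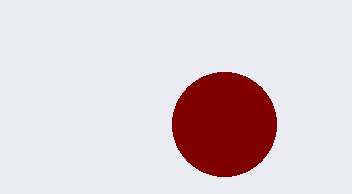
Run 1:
x = 224; y = 124; r = 52; c = 'maroon'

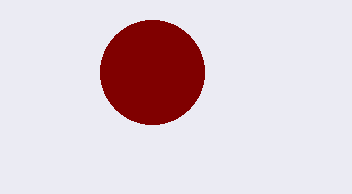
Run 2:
x = 152; y = 72; r = 52; c = 'maroon'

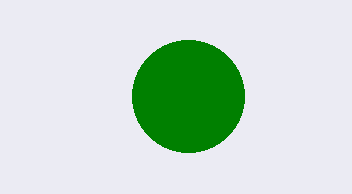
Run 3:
x = 188, y = 96, r = 56, c = 'green'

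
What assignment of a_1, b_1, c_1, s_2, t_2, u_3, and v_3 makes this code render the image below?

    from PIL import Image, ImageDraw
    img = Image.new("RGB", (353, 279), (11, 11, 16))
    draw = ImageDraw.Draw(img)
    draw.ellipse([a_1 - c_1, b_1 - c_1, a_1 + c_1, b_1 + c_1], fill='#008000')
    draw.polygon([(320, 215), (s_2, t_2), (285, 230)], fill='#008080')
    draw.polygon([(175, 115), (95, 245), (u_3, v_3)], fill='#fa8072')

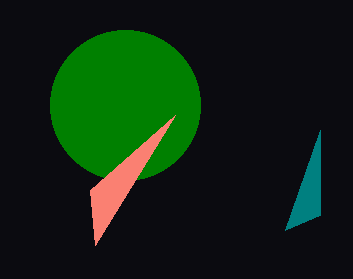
a_1 = 125, b_1 = 105, c_1 = 75, s_2 = 320, t_2 = 130, u_3 = 90, v_3 = 190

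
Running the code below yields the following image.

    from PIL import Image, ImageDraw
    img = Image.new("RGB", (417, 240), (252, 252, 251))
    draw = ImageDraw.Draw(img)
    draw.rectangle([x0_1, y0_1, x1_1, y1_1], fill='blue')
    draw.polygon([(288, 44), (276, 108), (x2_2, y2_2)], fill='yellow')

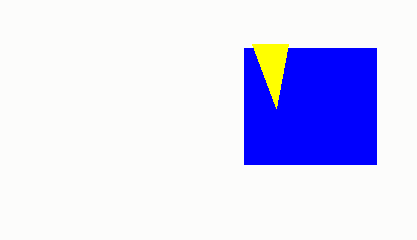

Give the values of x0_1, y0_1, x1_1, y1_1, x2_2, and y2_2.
x0_1 = 244, y0_1 = 48, x1_1 = 376, y1_1 = 164, x2_2 = 252, y2_2 = 44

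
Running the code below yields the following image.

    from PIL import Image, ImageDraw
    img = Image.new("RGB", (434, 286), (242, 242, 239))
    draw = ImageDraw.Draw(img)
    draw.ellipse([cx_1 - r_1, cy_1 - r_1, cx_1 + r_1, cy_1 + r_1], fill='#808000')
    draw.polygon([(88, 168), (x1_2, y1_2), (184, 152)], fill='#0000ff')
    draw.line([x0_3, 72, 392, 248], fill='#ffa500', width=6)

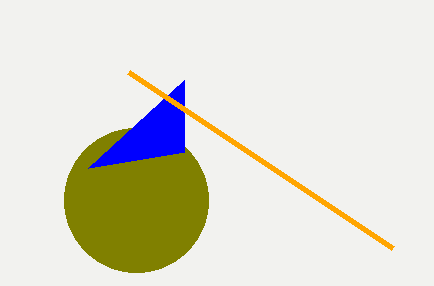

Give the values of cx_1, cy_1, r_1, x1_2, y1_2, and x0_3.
cx_1 = 136
cy_1 = 200
r_1 = 72
x1_2 = 184
y1_2 = 80
x0_3 = 128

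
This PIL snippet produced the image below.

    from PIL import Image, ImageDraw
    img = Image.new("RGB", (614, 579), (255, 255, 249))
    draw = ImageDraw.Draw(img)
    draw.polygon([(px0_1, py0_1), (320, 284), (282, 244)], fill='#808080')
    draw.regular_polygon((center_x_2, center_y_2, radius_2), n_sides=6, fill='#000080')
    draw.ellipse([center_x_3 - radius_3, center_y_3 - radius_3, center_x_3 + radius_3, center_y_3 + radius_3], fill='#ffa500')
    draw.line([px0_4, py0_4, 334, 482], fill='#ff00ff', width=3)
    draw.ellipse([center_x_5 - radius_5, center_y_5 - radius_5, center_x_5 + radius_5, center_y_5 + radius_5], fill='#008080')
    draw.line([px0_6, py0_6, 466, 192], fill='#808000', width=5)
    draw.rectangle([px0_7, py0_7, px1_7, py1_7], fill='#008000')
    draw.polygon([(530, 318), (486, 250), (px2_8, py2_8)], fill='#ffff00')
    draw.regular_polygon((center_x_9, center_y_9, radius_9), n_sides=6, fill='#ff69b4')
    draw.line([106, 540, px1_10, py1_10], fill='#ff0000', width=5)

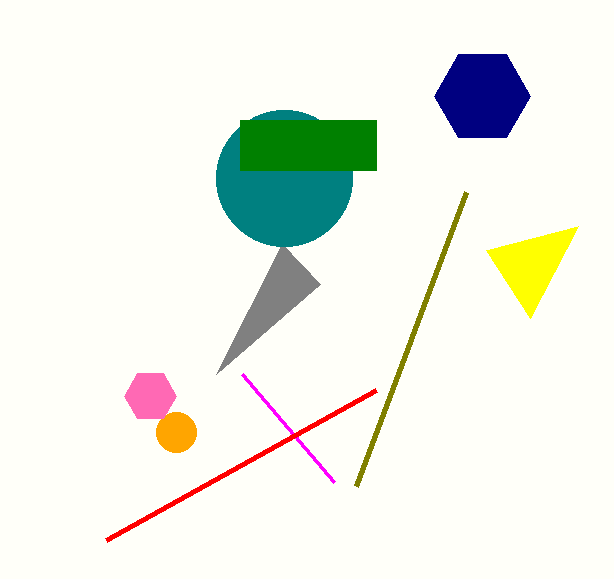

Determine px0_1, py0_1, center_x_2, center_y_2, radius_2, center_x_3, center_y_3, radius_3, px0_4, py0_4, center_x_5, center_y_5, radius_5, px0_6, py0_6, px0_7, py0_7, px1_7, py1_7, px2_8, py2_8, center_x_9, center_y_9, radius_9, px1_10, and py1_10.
px0_1 = 216
py0_1 = 374
center_x_2 = 482
center_y_2 = 96
radius_2 = 48
center_x_3 = 176
center_y_3 = 432
radius_3 = 20
px0_4 = 242
py0_4 = 374
center_x_5 = 284
center_y_5 = 178
radius_5 = 68
px0_6 = 356
py0_6 = 486
px0_7 = 240
py0_7 = 120
px1_7 = 376
py1_7 = 170
px2_8 = 578
py2_8 = 226
center_x_9 = 150
center_y_9 = 396
radius_9 = 26
px1_10 = 376
py1_10 = 390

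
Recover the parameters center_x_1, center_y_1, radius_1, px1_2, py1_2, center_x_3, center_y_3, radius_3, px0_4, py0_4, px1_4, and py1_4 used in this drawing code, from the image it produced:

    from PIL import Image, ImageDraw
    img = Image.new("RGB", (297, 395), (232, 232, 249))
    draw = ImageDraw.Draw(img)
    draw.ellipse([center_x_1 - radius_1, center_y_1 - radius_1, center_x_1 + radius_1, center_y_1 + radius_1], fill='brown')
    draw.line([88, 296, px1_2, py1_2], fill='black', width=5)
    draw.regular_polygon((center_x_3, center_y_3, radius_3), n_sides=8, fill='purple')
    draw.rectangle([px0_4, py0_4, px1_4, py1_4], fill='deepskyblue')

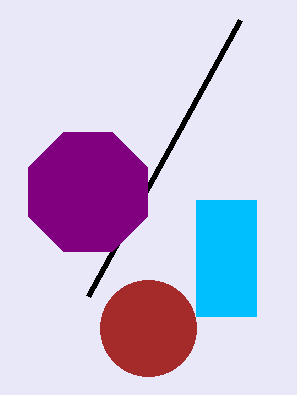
center_x_1 = 148; center_y_1 = 328; radius_1 = 48; px1_2 = 240; py1_2 = 20; center_x_3 = 88; center_y_3 = 192; radius_3 = 64; px0_4 = 196; py0_4 = 200; px1_4 = 256; py1_4 = 316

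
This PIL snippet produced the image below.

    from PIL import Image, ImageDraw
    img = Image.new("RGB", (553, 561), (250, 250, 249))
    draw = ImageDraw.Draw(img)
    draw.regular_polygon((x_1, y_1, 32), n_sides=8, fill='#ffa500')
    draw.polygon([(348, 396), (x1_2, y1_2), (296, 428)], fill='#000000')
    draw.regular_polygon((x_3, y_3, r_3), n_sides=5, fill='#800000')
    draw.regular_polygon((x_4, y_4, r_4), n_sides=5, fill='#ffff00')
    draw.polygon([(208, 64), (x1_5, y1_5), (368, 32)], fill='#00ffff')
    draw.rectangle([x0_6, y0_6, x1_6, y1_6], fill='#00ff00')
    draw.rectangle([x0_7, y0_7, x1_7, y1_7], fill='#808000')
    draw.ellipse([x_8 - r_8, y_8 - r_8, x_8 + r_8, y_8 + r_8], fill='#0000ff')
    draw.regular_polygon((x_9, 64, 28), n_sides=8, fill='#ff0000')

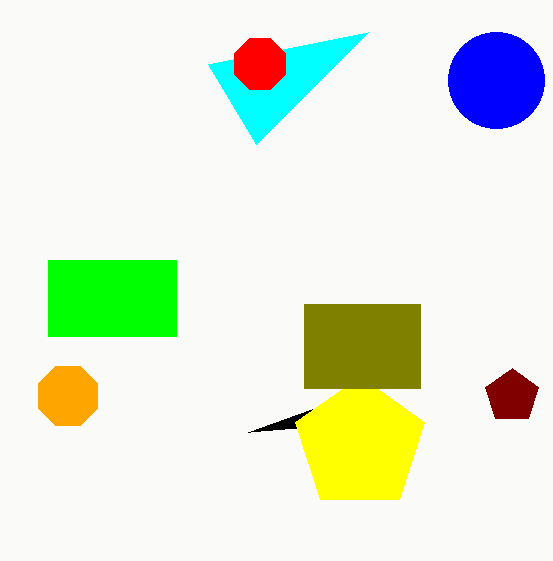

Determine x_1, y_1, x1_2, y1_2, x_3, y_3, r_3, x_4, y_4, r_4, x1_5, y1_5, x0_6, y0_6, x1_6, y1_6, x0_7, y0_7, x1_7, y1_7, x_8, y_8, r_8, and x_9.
x_1 = 68
y_1 = 396
x1_2 = 248
y1_2 = 432
x_3 = 512
y_3 = 396
r_3 = 28
x_4 = 360
y_4 = 444
r_4 = 68
x1_5 = 256
y1_5 = 144
x0_6 = 48
y0_6 = 260
x1_6 = 176
y1_6 = 336
x0_7 = 304
y0_7 = 304
x1_7 = 420
y1_7 = 388
x_8 = 496
y_8 = 80
r_8 = 48
x_9 = 260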